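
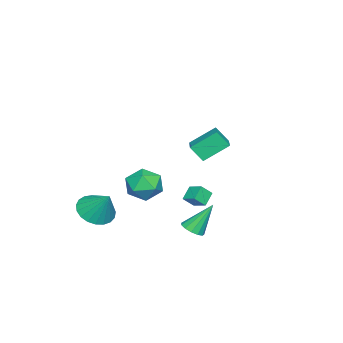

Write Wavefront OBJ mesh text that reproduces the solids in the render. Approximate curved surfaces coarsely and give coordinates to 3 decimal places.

v -3.339 -1.285 -4.25
v -4.072 -1.203 -3.651
v -2.978 -0.471 -3.92
v -3.711 -0.388 -3.321
v -2.889 -1.732 -3.639
v -3.622 -1.649 -3.04
v -2.528 -0.917 -3.309
v -3.261 -0.835 -2.71
v 2.604 -4.143 -2.423
v 3.444 -4.797 -2.241
v 3.076 -3.157 -1.057
v 3.621 -4.494 -2.521
v 3.621 -4.13 -2.785
v 3.446 -3.768 -2.985
v 3.125 -3.471 -3.089
v 2.714 -3.291 -3.077
v 2.284 -3.258 -2.952
v 1.909 -3.378 -2.736
v 1.655 -3.63 -2.465
v 1.564 -3.971 -2.188
v 1.653 -4.342 -1.951
v 1.907 -4.679 -1.795
v 2.281 -4.923 -1.748
v 2.711 -5.032 -1.818
v 3.122 -4.987 -1.993
v 1.312 2.449 3.046
v 1.389 1.796 3.866
v 2.74 3.072 3.408
v 2.818 2.419 4.227
v 2.022 1.361 2.113
v 2.1 0.708 2.932
v 3.451 1.984 2.474
v 3.528 1.331 3.294
v 1.64 0.7 -3.278
v 2.28 0.887 -3.148
v 1.06 1.56 -1.662
v 2.125 1.17 -3.354
v 1.815 1.304 -3.537
v 1.45 1.245 -3.637
v 1.145 1.014 -3.623
v 0.997 0.683 -3.499
v 1.053 0.357 -3.305
v 1.296 0.14 -3.103
v 1.647 0.101 -2.956
v 1.997 0.252 -2.911
v 2.233 0.545 -2.983
v -1.108 -2.095 -2.339
v -0.13 -2.098 -1.782
v -1.33 -3.862 -1.958
v -0.352 -3.865 -1.401
v -1.235 -3.305 -0.985
v -1.098 -2.214 -1.22
v -0.362 -3.746 -2.52
v -0.225 -2.655 -2.755
v 0.331 -3.119 -1.894
v -0.209 -2.846 -0.945
v -1.251 -3.114 -2.795
v -1.791 -2.841 -1.846
f 2 4 1
f 5 2 1
f 1 4 3
f 3 5 1
f 2 8 4
f 6 2 5
f 6 8 2
f 4 8 3
f 7 5 3
f 3 8 7
f 7 6 5
f 8 6 7
f 10 9 12
f 10 12 11
f 12 9 13
f 12 13 11
f 13 9 14
f 13 14 11
f 14 9 15
f 14 15 11
f 15 9 16
f 15 16 11
f 16 9 17
f 16 17 11
f 17 9 18
f 17 18 11
f 18 9 19
f 18 19 11
f 19 9 20
f 19 20 11
f 20 9 21
f 20 21 11
f 21 9 22
f 21 22 11
f 22 9 23
f 22 23 11
f 23 9 24
f 23 24 11
f 24 9 25
f 24 25 11
f 25 9 10
f 25 10 11
f 27 29 26
f 30 27 26
f 26 29 28
f 28 30 26
f 27 33 29
f 31 27 30
f 31 33 27
f 29 33 28
f 32 30 28
f 28 33 32
f 32 31 30
f 33 31 32
f 35 34 37
f 35 37 36
f 37 34 38
f 37 38 36
f 38 34 39
f 38 39 36
f 39 34 40
f 39 40 36
f 40 34 41
f 40 41 36
f 41 34 42
f 41 42 36
f 42 34 43
f 42 43 36
f 43 34 44
f 43 44 36
f 44 34 45
f 44 45 36
f 45 34 46
f 45 46 36
f 46 34 35
f 46 35 36
f 47 58 52
f 47 52 48
f 47 48 54
f 47 54 57
f 47 57 58
f 48 52 56
f 52 58 51
f 58 57 49
f 57 54 53
f 54 48 55
f 50 56 51
f 50 51 49
f 50 49 53
f 50 53 55
f 50 55 56
f 51 56 52
f 49 51 58
f 53 49 57
f 55 53 54
f 56 55 48



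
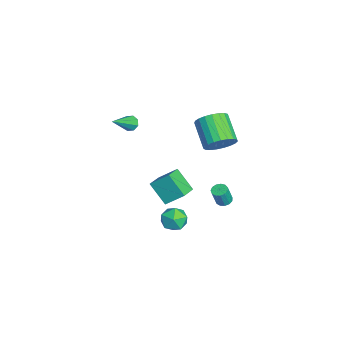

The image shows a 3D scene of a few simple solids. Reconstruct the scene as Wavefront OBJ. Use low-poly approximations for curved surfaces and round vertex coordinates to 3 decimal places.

v -0.701 2.022 3.28
v -0.232 2.388 4.083
v -1.749 1.964 5.163
v -2.219 1.598 4.36
v -0.429 2.724 3.938
v -1.946 2.3 5.018
v -0.673 2.938 3.679
v -2.191 2.515 4.759
v -0.922 2.994 3.351
v -2.44 2.571 4.431
v -1.133 2.882 3.01
v -2.651 2.459 4.09
v -1.269 2.621 2.717
v -2.787 2.198 3.797
v -1.307 2.257 2.52
v -2.825 1.834 3.6
v -1.241 1.852 2.455
v -2.758 1.428 3.535
v -1.081 1.476 2.533
v -2.598 1.052 3.613
v -0.855 1.194 2.74
v -2.372 0.771 3.82
v -0.603 1.056 3.04
v -2.12 0.633 4.12
v -0.367 1.084 3.382
v -1.885 0.661 4.462
v -0.19 1.275 3.706
v -1.708 0.852 4.786
v -0.101 1.595 3.956
v -1.618 1.172 5.036
v -0.116 1.988 4.09
v -1.633 1.565 5.17
v -4.415 -2.924 2.489
v -4.15 -3.103 2.03
v -3.125 -3.996 3.651
v -3.984 -2.738 2.183
v -4.071 -2.482 2.516
v -4.359 -2.485 2.833
v -4.68 -2.745 2.949
v -4.845 -3.109 2.796
v -4.758 -3.365 2.463
v -4.47 -3.362 2.146
v 1.917 -0.723 0.897
v 1.14 -1.532 2.038
v 2.155 0.304 1.787
v 1.378 -0.504 2.928
v 2.962 -1.256 1.232
v 2.185 -2.064 2.373
v 3.2 -0.228 2.122
v 2.423 -1.037 3.263
v 3.234 -0.281 0.916
v 3.752 -0.126 0.23
v 3.888 -1.514 1.13
v 4.406 -1.359 0.444
v 4.487 -0.881 1.17
v 4.083 -0.119 1.038
v 3.557 -1.521 0.322
v 3.153 -0.759 0.19
v 3.951 -0.892 -0.136
v 4.526 -0.496 0.388
v 3.114 -1.144 0.972
v 3.689 -0.748 1.496
v -0.299 2.231 -1.266
v 0.189 2.245 -1.374
v 0.447 1.942 -0.242
v -0.041 1.929 -0.134
v 0.12 2.504 -1.289
v 0.378 2.201 -0.156
v -0.083 2.677 -1.196
v 0.175 2.374 -0.064
v -0.354 2.708 -1.126
v -0.096 2.405 0.006
v -0.607 2.588 -1.1
v -0.35 2.285 0.032
v -0.763 2.355 -1.127
v -0.505 2.052 0.005
v -0.771 2.082 -1.198
v -0.514 1.78 -0.066
v -0.63 1.857 -1.291
v -0.372 1.554 -0.159
v -0.383 1.751 -1.375
v -0.125 1.448 -0.243
v -0.11 1.797 -1.425
v 0.148 1.494 -0.293
v 0.104 1.981 -1.425
v 0.362 1.678 -0.293
f 2 1 5
f 2 5 3
f 3 5 6
f 3 6 4
f 5 1 7
f 5 7 6
f 6 7 8
f 6 8 4
f 7 1 9
f 7 9 8
f 8 9 10
f 8 10 4
f 9 1 11
f 9 11 10
f 10 11 12
f 10 12 4
f 11 1 13
f 11 13 12
f 12 13 14
f 12 14 4
f 13 1 15
f 13 15 14
f 14 15 16
f 14 16 4
f 15 1 17
f 15 17 16
f 16 17 18
f 16 18 4
f 17 1 19
f 17 19 18
f 18 19 20
f 18 20 4
f 19 1 21
f 19 21 20
f 20 21 22
f 20 22 4
f 21 1 23
f 21 23 22
f 22 23 24
f 22 24 4
f 23 1 25
f 23 25 24
f 24 25 26
f 24 26 4
f 25 1 27
f 25 27 26
f 26 27 28
f 26 28 4
f 27 1 29
f 27 29 28
f 28 29 30
f 28 30 4
f 29 1 31
f 29 31 30
f 30 31 32
f 30 32 4
f 31 1 2
f 31 2 32
f 32 2 3
f 32 3 4
f 34 33 36
f 34 36 35
f 36 33 37
f 36 37 35
f 37 33 38
f 37 38 35
f 38 33 39
f 38 39 35
f 39 33 40
f 39 40 35
f 40 33 41
f 40 41 35
f 41 33 42
f 41 42 35
f 42 33 34
f 42 34 35
f 44 46 43
f 47 44 43
f 43 46 45
f 45 47 43
f 44 50 46
f 48 44 47
f 48 50 44
f 46 50 45
f 49 47 45
f 45 50 49
f 49 48 47
f 50 48 49
f 51 62 56
f 51 56 52
f 51 52 58
f 51 58 61
f 51 61 62
f 52 56 60
f 56 62 55
f 62 61 53
f 61 58 57
f 58 52 59
f 54 60 55
f 54 55 53
f 54 53 57
f 54 57 59
f 54 59 60
f 55 60 56
f 53 55 62
f 57 53 61
f 59 57 58
f 60 59 52
f 64 63 67
f 64 67 65
f 65 67 68
f 65 68 66
f 67 63 69
f 67 69 68
f 68 69 70
f 68 70 66
f 69 63 71
f 69 71 70
f 70 71 72
f 70 72 66
f 71 63 73
f 71 73 72
f 72 73 74
f 72 74 66
f 73 63 75
f 73 75 74
f 74 75 76
f 74 76 66
f 75 63 77
f 75 77 76
f 76 77 78
f 76 78 66
f 77 63 79
f 77 79 78
f 78 79 80
f 78 80 66
f 79 63 81
f 79 81 80
f 80 81 82
f 80 82 66
f 81 63 83
f 81 83 82
f 82 83 84
f 82 84 66
f 83 63 85
f 83 85 84
f 84 85 86
f 84 86 66
f 85 63 64
f 85 64 86
f 86 64 65
f 86 65 66



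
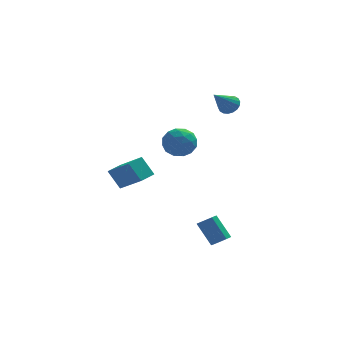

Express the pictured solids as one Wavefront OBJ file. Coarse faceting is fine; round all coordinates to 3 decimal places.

v 0.221 1.374 1.776
v 1.172 1.79 1.864
v 0.908 -0.13 1.456
v 1.859 0.286 1.544
v 1.252 0.19 2.385
v 0.828 1.119 2.583
v 1.252 0.541 0.737
v 0.828 1.47 0.935
v 1.809 1.274 1.222
v 1.809 1.058 2.241
v 0.271 0.602 1.079
v 0.271 0.386 2.098
v 0.636 1.714 1.848
v 1.444 -0.054 1.472
v 1.087 -0.11 1.966
v 1.646 0.134 2.018
v 0.434 1.32 2.27
v 0.993 1.564 2.322
v 1.04 0.624 2.628
v 1.087 0.096 0.998
v 1.646 0.34 1.05
v 0.434 1.526 1.302
v 0.993 1.77 1.354
v 1.04 1.036 0.692
v 1.569 1.655 1.523
v 1.973 0.771 1.335
v 1.617 0.921 0.86
v 1.367 1.467 0.977
v 1.569 1.528 2.121
v 1.973 0.644 1.933
v 1.617 0.588 2.427
v 1.367 1.134 2.544
v 1.944 1.225 1.744
v 0.107 1.016 1.387
v 0.511 0.132 1.199
v 0.713 0.526 0.776
v 0.463 1.072 0.893
v 0.107 0.889 1.985
v 0.511 0.005 1.797
v 0.713 0.193 2.343
v 0.463 0.739 2.46
v 0.136 0.435 1.576
v 3.109 -2.214 -4.477
v 3.359 -2.639 -4.102
v 2.621 -1.932 -2.807
v 2.371 -1.506 -3.183
v 3.636 -2.257 -4.153
v 2.898 -1.549 -2.859
v 3.604 -1.85 -4.394
v 2.866 -1.142 -3.1
v 3.282 -1.655 -4.684
v 2.544 -0.948 -3.389
v 2.859 -1.788 -4.853
v 2.121 -1.081 -3.558
v 2.582 -2.171 -4.801
v 1.844 -1.463 -3.507
v 2.614 -2.578 -4.56
v 1.876 -1.87 -3.266
v 2.936 -2.772 -4.271
v 2.198 -2.065 -2.976
v -2.224 0.345 -1.566
v -1.099 -0.875 -0.432
v -2.879 0.784 -0.445
v -1.754 -0.436 0.689
v -1.506 1.116 -1.449
v -0.381 -0.104 -0.315
v -2.161 1.555 -0.328
v -1.036 0.335 0.806
v 3.994 4.066 3.122
v 4.396 3.511 2.981
v 3.046 3.074 4.318
v 4.548 3.649 3.215
v 4.59 3.869 3.431
v 4.514 4.129 3.586
v 4.335 4.376 3.649
v 4.088 4.561 3.607
v 3.822 4.649 3.469
v 3.591 4.621 3.263
v 3.439 4.483 3.028
v 3.397 4.262 2.812
v 3.473 4.003 2.658
v 3.653 3.756 2.595
v 3.899 3.57 2.636
v 4.165 3.483 2.774
f 1 38 17
f 38 12 41
f 17 41 6
f 38 41 17
f 1 17 13
f 17 6 18
f 13 18 2
f 17 18 13
f 1 13 22
f 13 2 23
f 22 23 8
f 13 23 22
f 1 22 34
f 22 8 37
f 34 37 11
f 22 37 34
f 1 34 38
f 34 11 42
f 38 42 12
f 34 42 38
f 2 18 29
f 18 6 32
f 29 32 10
f 18 32 29
f 6 41 19
f 41 12 40
f 19 40 5
f 41 40 19
f 12 42 39
f 42 11 35
f 39 35 3
f 42 35 39
f 11 37 36
f 37 8 24
f 36 24 7
f 37 24 36
f 8 23 28
f 23 2 25
f 28 25 9
f 23 25 28
f 4 30 16
f 30 10 31
f 16 31 5
f 30 31 16
f 4 16 14
f 16 5 15
f 14 15 3
f 16 15 14
f 4 14 21
f 14 3 20
f 21 20 7
f 14 20 21
f 4 21 26
f 21 7 27
f 26 27 9
f 21 27 26
f 4 26 30
f 26 9 33
f 30 33 10
f 26 33 30
f 5 31 19
f 31 10 32
f 19 32 6
f 31 32 19
f 3 15 39
f 15 5 40
f 39 40 12
f 15 40 39
f 7 20 36
f 20 3 35
f 36 35 11
f 20 35 36
f 9 27 28
f 27 7 24
f 28 24 8
f 27 24 28
f 10 33 29
f 33 9 25
f 29 25 2
f 33 25 29
f 44 43 47
f 44 47 45
f 45 47 48
f 45 48 46
f 47 43 49
f 47 49 48
f 48 49 50
f 48 50 46
f 49 43 51
f 49 51 50
f 50 51 52
f 50 52 46
f 51 43 53
f 51 53 52
f 52 53 54
f 52 54 46
f 53 43 55
f 53 55 54
f 54 55 56
f 54 56 46
f 55 43 57
f 55 57 56
f 56 57 58
f 56 58 46
f 57 43 59
f 57 59 58
f 58 59 60
f 58 60 46
f 59 43 44
f 59 44 60
f 60 44 45
f 60 45 46
f 62 64 61
f 65 62 61
f 61 64 63
f 63 65 61
f 62 68 64
f 66 62 65
f 66 68 62
f 64 68 63
f 67 65 63
f 63 68 67
f 67 66 65
f 68 66 67
f 70 69 72
f 70 72 71
f 72 69 73
f 72 73 71
f 73 69 74
f 73 74 71
f 74 69 75
f 74 75 71
f 75 69 76
f 75 76 71
f 76 69 77
f 76 77 71
f 77 69 78
f 77 78 71
f 78 69 79
f 78 79 71
f 79 69 80
f 79 80 71
f 80 69 81
f 80 81 71
f 81 69 82
f 81 82 71
f 82 69 83
f 82 83 71
f 83 69 84
f 83 84 71
f 84 69 70
f 84 70 71



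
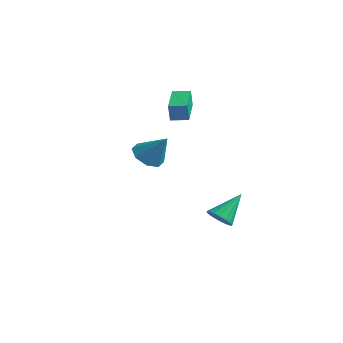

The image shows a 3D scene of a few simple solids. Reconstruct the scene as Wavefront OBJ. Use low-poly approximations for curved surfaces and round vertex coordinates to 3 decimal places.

v -4.234 1.179 2.644
v -4.191 1.011 3.618
v -3.526 1.748 2.711
v -3.484 1.579 3.685
v -3.016 -0.299 2.335
v -2.974 -0.468 3.309
v -2.309 0.269 2.402
v -2.266 0.101 3.376
v -0.505 0.516 -3.703
v 0.161 0.707 -3.989
v -0.355 1.884 -2.437
v -0.073 0.906 -4.176
v -0.406 1.015 -4.254
v -0.762 1.009 -4.206
v -1.059 0.891 -4.042
v -1.229 0.687 -3.801
v -1.233 0.443 -3.538
v -1.071 0.216 -3.312
v -0.779 0.058 -3.175
v -0.424 0.005 -3.16
v -0.088 0.068 -3.269
v 0.152 0.235 -3.477
v 0.242 0.465 -3.737
v -1.925 -2.837 1.042
v -1.495 -2.217 0.569
v -0.915 -2.563 2.318
v -2.015 -1.959 0.925
v -2.482 -2.215 1.349
v -2.623 -2.835 1.593
v -2.355 -3.456 1.515
v -1.834 -3.715 1.159
v -1.367 -3.459 0.734
v -1.226 -2.839 0.49
f 2 4 1
f 5 2 1
f 1 4 3
f 3 5 1
f 2 8 4
f 6 2 5
f 6 8 2
f 4 8 3
f 7 5 3
f 3 8 7
f 7 6 5
f 8 6 7
f 10 9 12
f 10 12 11
f 12 9 13
f 12 13 11
f 13 9 14
f 13 14 11
f 14 9 15
f 14 15 11
f 15 9 16
f 15 16 11
f 16 9 17
f 16 17 11
f 17 9 18
f 17 18 11
f 18 9 19
f 18 19 11
f 19 9 20
f 19 20 11
f 20 9 21
f 20 21 11
f 21 9 22
f 21 22 11
f 22 9 23
f 22 23 11
f 23 9 10
f 23 10 11
f 25 24 27
f 25 27 26
f 27 24 28
f 27 28 26
f 28 24 29
f 28 29 26
f 29 24 30
f 29 30 26
f 30 24 31
f 30 31 26
f 31 24 32
f 31 32 26
f 32 24 33
f 32 33 26
f 33 24 25
f 33 25 26



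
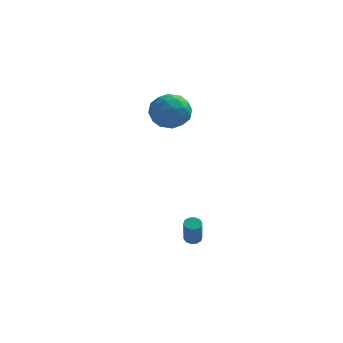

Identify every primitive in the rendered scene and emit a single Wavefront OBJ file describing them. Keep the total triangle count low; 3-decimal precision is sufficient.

v 2.369 3.6 2.983
v 2.902 3.258 4.074
v 1.178 1.942 3.046
v 1.711 1.6 4.137
v 0.964 2.616 4.091
v 1.699 3.64 4.052
v 2.381 1.56 3.068
v 3.116 2.584 3.029
v 2.909 1.997 4.127
v 2.034 2.65 4.759
v 2.046 2.55 2.361
v 1.171 3.203 2.993
v 2.74 3.574 3.523
v 1.34 1.626 3.597
v 0.901 2.223 3.57
v 1.214 2.022 4.211
v 2.033 3.799 3.51
v 2.346 3.598 4.152
v 1.207 3.221 4.161
v 1.734 1.602 2.968
v 2.047 1.401 3.61
v 2.866 3.178 2.909
v 3.179 2.977 3.55
v 2.873 1.979 2.959
v 3.057 2.632 4.196
v 2.358 1.658 4.232
v 2.751 1.634 3.604
v 3.183 2.236 3.581
v 2.543 3.016 4.567
v 1.843 2.042 4.604
v 1.404 2.639 4.577
v 1.836 3.241 4.554
v 2.547 2.275 4.598
v 2.237 3.158 2.516
v 1.537 2.184 2.553
v 2.244 1.959 2.566
v 2.676 2.561 2.543
v 1.722 3.542 2.888
v 1.023 2.568 2.924
v 0.897 2.964 3.539
v 1.329 3.566 3.516
v 1.533 2.925 2.522
v 3.73 -1.239 -4.015
v 4.216 -1.126 -3.985
v 4.276 -1.789 -2.475
v 3.79 -1.901 -2.505
v 4.056 -0.887 -3.873
v 4.116 -1.55 -2.364
v 3.771 -0.782 -3.816
v 3.831 -1.444 -2.306
v 3.471 -0.851 -3.835
v 3.531 -1.514 -2.325
v 3.269 -1.069 -3.922
v 3.329 -1.731 -2.412
v 3.244 -1.351 -4.045
v 3.304 -2.014 -2.535
v 3.404 -1.59 -4.156
v 3.464 -2.253 -2.647
v 3.689 -1.696 -4.214
v 3.749 -2.358 -2.704
v 3.989 -1.626 -4.195
v 4.049 -2.289 -2.685
v 4.191 -1.409 -4.108
v 4.251 -2.071 -2.598
f 1 38 17
f 38 12 41
f 17 41 6
f 38 41 17
f 1 17 13
f 17 6 18
f 13 18 2
f 17 18 13
f 1 13 22
f 13 2 23
f 22 23 8
f 13 23 22
f 1 22 34
f 22 8 37
f 34 37 11
f 22 37 34
f 1 34 38
f 34 11 42
f 38 42 12
f 34 42 38
f 2 18 29
f 18 6 32
f 29 32 10
f 18 32 29
f 6 41 19
f 41 12 40
f 19 40 5
f 41 40 19
f 12 42 39
f 42 11 35
f 39 35 3
f 42 35 39
f 11 37 36
f 37 8 24
f 36 24 7
f 37 24 36
f 8 23 28
f 23 2 25
f 28 25 9
f 23 25 28
f 4 30 16
f 30 10 31
f 16 31 5
f 30 31 16
f 4 16 14
f 16 5 15
f 14 15 3
f 16 15 14
f 4 14 21
f 14 3 20
f 21 20 7
f 14 20 21
f 4 21 26
f 21 7 27
f 26 27 9
f 21 27 26
f 4 26 30
f 26 9 33
f 30 33 10
f 26 33 30
f 5 31 19
f 31 10 32
f 19 32 6
f 31 32 19
f 3 15 39
f 15 5 40
f 39 40 12
f 15 40 39
f 7 20 36
f 20 3 35
f 36 35 11
f 20 35 36
f 9 27 28
f 27 7 24
f 28 24 8
f 27 24 28
f 10 33 29
f 33 9 25
f 29 25 2
f 33 25 29
f 44 43 47
f 44 47 45
f 45 47 48
f 45 48 46
f 47 43 49
f 47 49 48
f 48 49 50
f 48 50 46
f 49 43 51
f 49 51 50
f 50 51 52
f 50 52 46
f 51 43 53
f 51 53 52
f 52 53 54
f 52 54 46
f 53 43 55
f 53 55 54
f 54 55 56
f 54 56 46
f 55 43 57
f 55 57 56
f 56 57 58
f 56 58 46
f 57 43 59
f 57 59 58
f 58 59 60
f 58 60 46
f 59 43 61
f 59 61 60
f 60 61 62
f 60 62 46
f 61 43 63
f 61 63 62
f 62 63 64
f 62 64 46
f 63 43 44
f 63 44 64
f 64 44 45
f 64 45 46



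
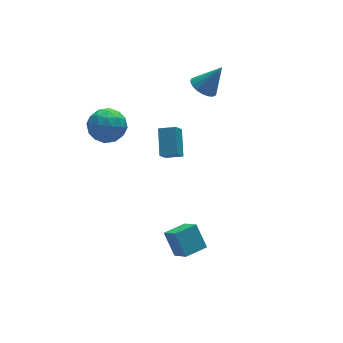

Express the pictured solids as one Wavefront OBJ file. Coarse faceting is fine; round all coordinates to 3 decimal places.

v 0.268 -2.269 1.277
v 0.695 -1.139 2.115
v -0.42 -1.83 1.036
v 0.008 -0.701 1.875
v 0.712 -1.939 0.605
v 1.14 -0.81 1.444
v 0.025 -1.501 0.365
v 0.452 -0.371 1.203
v 3.274 1.45 1.78
v 3.647 2.066 1.608
v 4.146 1.29 3.1
v 3.395 2.18 1.788
v 3.12 2.149 1.966
v 2.875 1.98 2.107
v 2.709 1.706 2.184
v 2.656 1.381 2.18
v 2.724 1.07 2.097
v 2.902 0.834 1.951
v 3.153 0.72 1.772
v 3.428 0.75 1.594
v 3.673 0.919 1.452
v 3.839 1.194 1.376
v 3.893 1.518 1.38
v 3.824 1.83 1.463
v -2.59 1.122 2.205
v -2.024 1.576 1.518
v -1.916 -0.296 1.822
v -1.35 0.158 1.135
v -1.187 0.325 2.106
v -1.603 1.201 2.343
v -2.337 0.079 0.997
v -2.753 0.955 1.234
v -1.868 0.932 0.772
v -1.157 1.084 1.457
v -2.783 0.196 1.883
v -2.072 0.348 2.568
v -2.366 1.474 1.896
v -1.574 -0.194 1.444
v -1.478 -0.096 2.015
v -1.146 0.172 1.612
v -2.119 1.253 2.38
v -1.786 1.52 1.977
v -1.294 0.785 2.322
v -2.154 -0.24 1.363
v -1.821 0.027 0.96
v -2.794 1.108 1.728
v -2.462 1.376 1.325
v -2.646 0.495 1.018
v -1.942 1.362 1.053
v -1.546 0.528 0.827
v -2.125 0.482 0.746
v -2.37 0.997 0.886
v -1.524 1.451 1.456
v -1.128 0.618 1.23
v -1.032 0.716 1.801
v -1.277 1.231 1.941
v -1.432 1.072 1.017
v -2.812 0.662 2.11
v -2.416 -0.171 1.884
v -2.663 0.049 1.399
v -2.908 0.564 1.539
v -2.394 0.752 2.513
v -1.998 -0.082 2.287
v -1.57 0.283 2.454
v -1.815 0.798 2.594
v -2.508 0.208 2.323
v -0.454 -4.849 -3.833
v -0.605 -3.988 -2.844
v -0.617 -3.934 -4.655
v -0.768 -3.073 -3.666
v 0.688 -4.647 -3.834
v 0.537 -3.786 -2.845
v 0.525 -3.732 -4.656
v 0.374 -2.871 -3.667
f 2 4 1
f 5 2 1
f 1 4 3
f 3 5 1
f 2 8 4
f 6 2 5
f 6 8 2
f 4 8 3
f 7 5 3
f 3 8 7
f 7 6 5
f 8 6 7
f 10 9 12
f 10 12 11
f 12 9 13
f 12 13 11
f 13 9 14
f 13 14 11
f 14 9 15
f 14 15 11
f 15 9 16
f 15 16 11
f 16 9 17
f 16 17 11
f 17 9 18
f 17 18 11
f 18 9 19
f 18 19 11
f 19 9 20
f 19 20 11
f 20 9 21
f 20 21 11
f 21 9 22
f 21 22 11
f 22 9 23
f 22 23 11
f 23 9 24
f 23 24 11
f 24 9 10
f 24 10 11
f 25 62 41
f 62 36 65
f 41 65 30
f 62 65 41
f 25 41 37
f 41 30 42
f 37 42 26
f 41 42 37
f 25 37 46
f 37 26 47
f 46 47 32
f 37 47 46
f 25 46 58
f 46 32 61
f 58 61 35
f 46 61 58
f 25 58 62
f 58 35 66
f 62 66 36
f 58 66 62
f 26 42 53
f 42 30 56
f 53 56 34
f 42 56 53
f 30 65 43
f 65 36 64
f 43 64 29
f 65 64 43
f 36 66 63
f 66 35 59
f 63 59 27
f 66 59 63
f 35 61 60
f 61 32 48
f 60 48 31
f 61 48 60
f 32 47 52
f 47 26 49
f 52 49 33
f 47 49 52
f 28 54 40
f 54 34 55
f 40 55 29
f 54 55 40
f 28 40 38
f 40 29 39
f 38 39 27
f 40 39 38
f 28 38 45
f 38 27 44
f 45 44 31
f 38 44 45
f 28 45 50
f 45 31 51
f 50 51 33
f 45 51 50
f 28 50 54
f 50 33 57
f 54 57 34
f 50 57 54
f 29 55 43
f 55 34 56
f 43 56 30
f 55 56 43
f 27 39 63
f 39 29 64
f 63 64 36
f 39 64 63
f 31 44 60
f 44 27 59
f 60 59 35
f 44 59 60
f 33 51 52
f 51 31 48
f 52 48 32
f 51 48 52
f 34 57 53
f 57 33 49
f 53 49 26
f 57 49 53
f 68 70 67
f 71 68 67
f 67 70 69
f 69 71 67
f 68 74 70
f 72 68 71
f 72 74 68
f 70 74 69
f 73 71 69
f 69 74 73
f 73 72 71
f 74 72 73



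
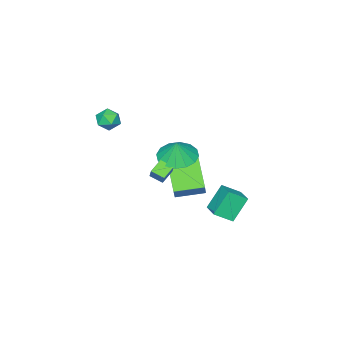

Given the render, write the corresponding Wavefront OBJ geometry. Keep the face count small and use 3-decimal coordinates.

v 2.846 2.399 0.696
v 3.083 1.701 1.008
v 2.052 2.325 1.134
v 2.289 1.627 1.446
v 3.211 2.853 1.434
v 3.448 2.155 1.746
v 2.417 2.779 1.872
v 2.654 2.081 2.184
v 2.302 -1.364 4.042
v 2.882 -1.221 3.576
v 2.118 -2.439 3.484
v 2.698 -2.296 3.018
v 2.826 -2.432 3.752
v 2.94 -1.768 4.097
v 2.06 -1.892 2.963
v 2.174 -1.228 3.308
v 2.733 -1.548 2.91
v 3.206 -1.882 3.397
v 1.794 -1.778 3.663
v 2.267 -2.112 4.15
v 1.734 2.408 2.259
v 2.788 2.506 1.959
v 2.046 2.612 3.421
v 2.576 3.033 1.924
v 2.138 3.392 1.979
v 1.592 3.489 2.108
v 1.084 3.295 2.278
v 0.75 2.864 2.443
v 0.68 2.311 2.559
v 0.893 1.784 2.594
v 1.331 1.424 2.54
v 1.877 1.328 2.41
v 2.385 1.521 2.24
v 2.718 1.952 2.075
v 1.463 1.963 -1.307
v 0.539 0.627 0.071
v 0.25 3.041 -1.075
v -0.674 1.705 0.303
v 2.194 2.555 -0.243
v 1.27 1.219 1.135
v 0.981 3.633 -0.011
v 0.057 2.297 1.367
v -2.663 1.927 -4.762
v -3.632 2.119 -3.353
v -1.921 3.085 -4.408
v -2.89 3.277 -3
v -1.87 1.223 -4.12
v -2.839 1.415 -2.712
v -1.128 2.381 -3.767
v -2.097 2.573 -2.358
f 2 4 1
f 5 2 1
f 1 4 3
f 3 5 1
f 2 8 4
f 6 2 5
f 6 8 2
f 4 8 3
f 7 5 3
f 3 8 7
f 7 6 5
f 8 6 7
f 9 20 14
f 9 14 10
f 9 10 16
f 9 16 19
f 9 19 20
f 10 14 18
f 14 20 13
f 20 19 11
f 19 16 15
f 16 10 17
f 12 18 13
f 12 13 11
f 12 11 15
f 12 15 17
f 12 17 18
f 13 18 14
f 11 13 20
f 15 11 19
f 17 15 16
f 18 17 10
f 22 21 24
f 22 24 23
f 24 21 25
f 24 25 23
f 25 21 26
f 25 26 23
f 26 21 27
f 26 27 23
f 27 21 28
f 27 28 23
f 28 21 29
f 28 29 23
f 29 21 30
f 29 30 23
f 30 21 31
f 30 31 23
f 31 21 32
f 31 32 23
f 32 21 33
f 32 33 23
f 33 21 34
f 33 34 23
f 34 21 22
f 34 22 23
f 36 38 35
f 39 36 35
f 35 38 37
f 37 39 35
f 36 42 38
f 40 36 39
f 40 42 36
f 38 42 37
f 41 39 37
f 37 42 41
f 41 40 39
f 42 40 41
f 44 46 43
f 47 44 43
f 43 46 45
f 45 47 43
f 44 50 46
f 48 44 47
f 48 50 44
f 46 50 45
f 49 47 45
f 45 50 49
f 49 48 47
f 50 48 49



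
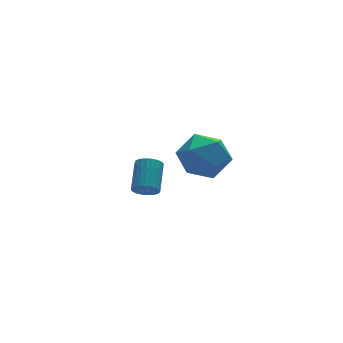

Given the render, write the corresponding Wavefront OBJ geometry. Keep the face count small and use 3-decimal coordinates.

v 1.747 0.101 3.44
v 2.428 -0.734 2.803
v 0.812 -1.406 4.417
v 1.493 -2.241 3.78
v 2.041 -1.508 4.633
v 2.618 -0.577 4.03
v 0.622 -1.563 3.19
v 1.199 -0.632 2.587
v 1.732 -1.763 2.649
v 2.609 -1.728 3.541
v 0.631 -0.412 3.679
v 1.508 -0.377 4.571
v 0.836 3.294 -1.228
v 1.014 3.581 -1.783
v 1.701 4.773 -0.948
v 1.524 4.486 -0.392
v 0.786 3.685 -1.744
v 1.473 4.877 -0.909
v 0.565 3.73 -1.627
v 1.253 4.922 -0.791
v 0.386 3.708 -1.448
v 1.074 4.9 -0.613
v 0.276 3.623 -1.237
v 0.964 4.815 -0.401
v 0.251 3.489 -1.023
v 0.938 4.681 -0.188
v 0.314 3.324 -0.841
v 1.002 4.516 -0.006
v 0.458 3.155 -0.718
v 1.146 4.347 0.118
v 0.659 3.007 -0.672
v 1.346 4.199 0.163
v 0.887 2.903 -0.711
v 1.574 4.095 0.124
v 1.107 2.858 -0.829
v 1.795 4.05 0.007
v 1.286 2.88 -1.007
v 1.974 4.072 -0.172
v 1.396 2.965 -1.219
v 2.084 4.157 -0.383
v 1.422 3.099 -1.432
v 2.109 4.291 -0.597
v 1.358 3.264 -1.614
v 2.046 4.456 -0.779
v 1.214 3.433 -1.738
v 1.902 4.625 -0.902
f 1 12 6
f 1 6 2
f 1 2 8
f 1 8 11
f 1 11 12
f 2 6 10
f 6 12 5
f 12 11 3
f 11 8 7
f 8 2 9
f 4 10 5
f 4 5 3
f 4 3 7
f 4 7 9
f 4 9 10
f 5 10 6
f 3 5 12
f 7 3 11
f 9 7 8
f 10 9 2
f 14 13 17
f 14 17 15
f 15 17 18
f 15 18 16
f 17 13 19
f 17 19 18
f 18 19 20
f 18 20 16
f 19 13 21
f 19 21 20
f 20 21 22
f 20 22 16
f 21 13 23
f 21 23 22
f 22 23 24
f 22 24 16
f 23 13 25
f 23 25 24
f 24 25 26
f 24 26 16
f 25 13 27
f 25 27 26
f 26 27 28
f 26 28 16
f 27 13 29
f 27 29 28
f 28 29 30
f 28 30 16
f 29 13 31
f 29 31 30
f 30 31 32
f 30 32 16
f 31 13 33
f 31 33 32
f 32 33 34
f 32 34 16
f 33 13 35
f 33 35 34
f 34 35 36
f 34 36 16
f 35 13 37
f 35 37 36
f 36 37 38
f 36 38 16
f 37 13 39
f 37 39 38
f 38 39 40
f 38 40 16
f 39 13 41
f 39 41 40
f 40 41 42
f 40 42 16
f 41 13 43
f 41 43 42
f 42 43 44
f 42 44 16
f 43 13 45
f 43 45 44
f 44 45 46
f 44 46 16
f 45 13 14
f 45 14 46
f 46 14 15
f 46 15 16



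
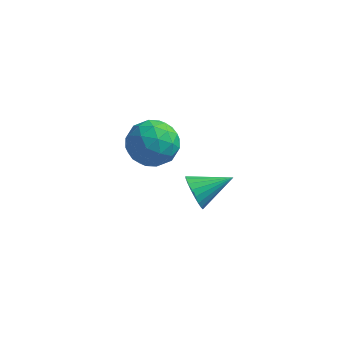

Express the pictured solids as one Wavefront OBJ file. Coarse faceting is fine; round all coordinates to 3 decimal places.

v -1.646 3.821 -1.388
v -0.708 3.487 -1.998
v -2.552 2.253 -1.922
v -1.614 1.919 -2.532
v -1.576 1.934 -1.366
v -1.016 2.904 -1.036
v -2.244 2.836 -2.884
v -1.684 3.806 -2.554
v -1.078 2.879 -2.923
v -0.665 2.321 -1.984
v -2.595 3.419 -1.936
v -2.182 2.861 -0.997
v -1.098 3.792 -1.646
v -2.162 1.948 -2.274
v -2.14 1.957 -1.588
v -1.589 1.761 -1.947
v -1.279 3.449 -1.08
v -0.728 3.253 -1.439
v -1.238 2.34 -1.067
v -2.532 2.487 -2.481
v -1.981 2.291 -2.84
v -1.671 3.979 -1.973
v -1.12 3.783 -2.332
v -2.022 3.4 -2.853
v -0.764 3.238 -2.548
v -1.296 2.316 -2.862
v -1.666 2.855 -3.069
v -1.337 3.425 -2.875
v -0.521 2.91 -1.997
v -1.054 1.988 -2.31
v -1.031 1.997 -1.625
v -0.702 2.567 -1.431
v -0.739 2.553 -2.54
v -2.206 3.752 -1.61
v -2.739 2.83 -1.923
v -2.558 3.173 -2.489
v -2.229 3.743 -2.295
v -1.964 3.424 -1.058
v -2.496 2.502 -1.372
v -1.923 2.315 -1.045
v -1.594 2.885 -0.851
v -2.521 3.187 -1.38
v 1.444 -1.745 0.395
v 1.845 -1.953 -0.228
v 2.696 -0.975 0.945
v 1.716 -1.675 -0.322
v 1.54 -1.41 -0.292
v 1.347 -1.202 -0.143
v 1.17 -1.088 0.099
v 1.041 -1.088 0.392
v 0.982 -1.201 0.686
v 1.002 -1.408 0.929
v 1.099 -1.674 1.08
v 1.255 -1.951 1.112
v 1.444 -2.193 1.021
v 1.633 -2.358 0.821
v 1.789 -2.416 0.547
v 1.885 -2.358 0.247
v 1.905 -2.194 -0.027
f 1 38 17
f 38 12 41
f 17 41 6
f 38 41 17
f 1 17 13
f 17 6 18
f 13 18 2
f 17 18 13
f 1 13 22
f 13 2 23
f 22 23 8
f 13 23 22
f 1 22 34
f 22 8 37
f 34 37 11
f 22 37 34
f 1 34 38
f 34 11 42
f 38 42 12
f 34 42 38
f 2 18 29
f 18 6 32
f 29 32 10
f 18 32 29
f 6 41 19
f 41 12 40
f 19 40 5
f 41 40 19
f 12 42 39
f 42 11 35
f 39 35 3
f 42 35 39
f 11 37 36
f 37 8 24
f 36 24 7
f 37 24 36
f 8 23 28
f 23 2 25
f 28 25 9
f 23 25 28
f 4 30 16
f 30 10 31
f 16 31 5
f 30 31 16
f 4 16 14
f 16 5 15
f 14 15 3
f 16 15 14
f 4 14 21
f 14 3 20
f 21 20 7
f 14 20 21
f 4 21 26
f 21 7 27
f 26 27 9
f 21 27 26
f 4 26 30
f 26 9 33
f 30 33 10
f 26 33 30
f 5 31 19
f 31 10 32
f 19 32 6
f 31 32 19
f 3 15 39
f 15 5 40
f 39 40 12
f 15 40 39
f 7 20 36
f 20 3 35
f 36 35 11
f 20 35 36
f 9 27 28
f 27 7 24
f 28 24 8
f 27 24 28
f 10 33 29
f 33 9 25
f 29 25 2
f 33 25 29
f 44 43 46
f 44 46 45
f 46 43 47
f 46 47 45
f 47 43 48
f 47 48 45
f 48 43 49
f 48 49 45
f 49 43 50
f 49 50 45
f 50 43 51
f 50 51 45
f 51 43 52
f 51 52 45
f 52 43 53
f 52 53 45
f 53 43 54
f 53 54 45
f 54 43 55
f 54 55 45
f 55 43 56
f 55 56 45
f 56 43 57
f 56 57 45
f 57 43 58
f 57 58 45
f 58 43 59
f 58 59 45
f 59 43 44
f 59 44 45



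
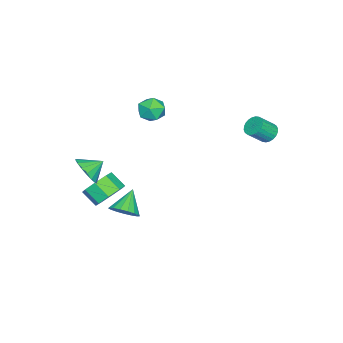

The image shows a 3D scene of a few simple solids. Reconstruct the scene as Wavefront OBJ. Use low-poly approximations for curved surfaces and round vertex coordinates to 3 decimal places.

v -2.423 -1.925 3.931
v -1.94 -1.574 3.156
v -1.26 -2.966 4.184
v -0.777 -2.615 3.409
v -0.873 -2.069 4.214
v -1.593 -1.425 4.058
v -1.607 -3.115 3.282
v -2.327 -2.471 3.126
v -1.436 -2.309 2.755
v -0.983 -1.662 3.332
v -2.217 -2.878 4.008
v -1.764 -2.231 4.585
v 1.934 -2.464 -3.113
v 2.533 -2.849 -2.455
v 0.666 -2.476 -1.967
v 2.583 -2.392 -2.395
v 2.483 -1.95 -2.5
v 2.258 -1.627 -2.746
v 1.959 -1.495 -3.075
v 1.654 -1.585 -3.414
v 1.413 -1.876 -3.683
v 1.292 -2.302 -3.822
v 1.318 -2.765 -3.799
v 1.485 -3.159 -3.618
v 1.755 -3.394 -3.322
v 2.066 -3.415 -2.978
v 2.347 -3.219 -2.665
v -3.678 4.256 2.131
v -3.368 3.874 1.606
v -2.611 3.201 2.544
v -2.922 3.584 3.069
v -3.194 4.094 1.624
v -2.437 3.421 2.562
v -3.094 4.338 1.719
v -2.337 3.666 2.656
v -3.083 4.571 1.876
v -2.326 3.898 2.814
v -3.163 4.755 2.073
v -2.406 4.083 3.01
v -3.321 4.864 2.278
v -2.564 4.191 3.216
v -3.533 4.88 2.461
v -2.776 4.207 3.399
v -3.768 4.801 2.594
v -3.011 4.128 3.532
v -3.989 4.639 2.656
v -3.232 3.966 3.594
v -4.163 4.419 2.638
v -3.406 3.746 3.576
v -4.263 4.174 2.544
v -3.506 3.502 3.481
v -4.274 3.942 2.386
v -3.517 3.269 3.324
v -4.194 3.757 2.19
v -3.437 3.085 3.127
v -4.036 3.649 1.984
v -3.279 2.976 2.922
v -3.824 3.633 1.801
v -3.067 2.96 2.739
v -3.589 3.712 1.668
v -2.832 3.039 2.606
v 2.886 -2.84 -1.108
v 3.733 -2.541 -0.491
v 3.521 -3.5 0.265
v 2.674 -3.8 -0.352
v 3.018 -2.189 -0.244
v 2.806 -3.148 0.512
v 2.225 -2.218 -0.504
v 2.014 -3.178 0.252
v 1.82 -2.612 -1.117
v 1.608 -3.572 -0.361
v 2.039 -3.14 -1.725
v 1.827 -4.099 -0.969
v 2.754 -3.492 -1.972
v 2.542 -4.451 -1.216
v 3.546 -3.462 -1.712
v 3.335 -4.422 -0.956
v 3.952 -3.068 -1.099
v 3.74 -4.028 -0.343
v 3.583 -4.016 1.165
v 4.018 -4.329 2.068
v 2.857 -3.264 1.775
v 4.302 -3.94 1.926
v 4.421 -3.567 1.61
v 4.349 -3.298 1.192
v 4.101 -3.193 0.768
v 3.734 -3.276 0.435
v 3.333 -3.529 0.269
v 2.989 -3.893 0.308
v 2.781 -4.286 0.543
v 2.757 -4.616 0.921
v 2.922 -4.809 1.355
v 3.238 -4.82 1.745
v 3.634 -4.647 2.002
f 1 12 6
f 1 6 2
f 1 2 8
f 1 8 11
f 1 11 12
f 2 6 10
f 6 12 5
f 12 11 3
f 11 8 7
f 8 2 9
f 4 10 5
f 4 5 3
f 4 3 7
f 4 7 9
f 4 9 10
f 5 10 6
f 3 5 12
f 7 3 11
f 9 7 8
f 10 9 2
f 14 13 16
f 14 16 15
f 16 13 17
f 16 17 15
f 17 13 18
f 17 18 15
f 18 13 19
f 18 19 15
f 19 13 20
f 19 20 15
f 20 13 21
f 20 21 15
f 21 13 22
f 21 22 15
f 22 13 23
f 22 23 15
f 23 13 24
f 23 24 15
f 24 13 25
f 24 25 15
f 25 13 26
f 25 26 15
f 26 13 27
f 26 27 15
f 27 13 14
f 27 14 15
f 29 28 32
f 29 32 30
f 30 32 33
f 30 33 31
f 32 28 34
f 32 34 33
f 33 34 35
f 33 35 31
f 34 28 36
f 34 36 35
f 35 36 37
f 35 37 31
f 36 28 38
f 36 38 37
f 37 38 39
f 37 39 31
f 38 28 40
f 38 40 39
f 39 40 41
f 39 41 31
f 40 28 42
f 40 42 41
f 41 42 43
f 41 43 31
f 42 28 44
f 42 44 43
f 43 44 45
f 43 45 31
f 44 28 46
f 44 46 45
f 45 46 47
f 45 47 31
f 46 28 48
f 46 48 47
f 47 48 49
f 47 49 31
f 48 28 50
f 48 50 49
f 49 50 51
f 49 51 31
f 50 28 52
f 50 52 51
f 51 52 53
f 51 53 31
f 52 28 54
f 52 54 53
f 53 54 55
f 53 55 31
f 54 28 56
f 54 56 55
f 55 56 57
f 55 57 31
f 56 28 58
f 56 58 57
f 57 58 59
f 57 59 31
f 58 28 60
f 58 60 59
f 59 60 61
f 59 61 31
f 60 28 29
f 60 29 61
f 61 29 30
f 61 30 31
f 63 62 66
f 63 66 64
f 64 66 67
f 64 67 65
f 66 62 68
f 66 68 67
f 67 68 69
f 67 69 65
f 68 62 70
f 68 70 69
f 69 70 71
f 69 71 65
f 70 62 72
f 70 72 71
f 71 72 73
f 71 73 65
f 72 62 74
f 72 74 73
f 73 74 75
f 73 75 65
f 74 62 76
f 74 76 75
f 75 76 77
f 75 77 65
f 76 62 78
f 76 78 77
f 77 78 79
f 77 79 65
f 78 62 63
f 78 63 79
f 79 63 64
f 79 64 65
f 81 80 83
f 81 83 82
f 83 80 84
f 83 84 82
f 84 80 85
f 84 85 82
f 85 80 86
f 85 86 82
f 86 80 87
f 86 87 82
f 87 80 88
f 87 88 82
f 88 80 89
f 88 89 82
f 89 80 90
f 89 90 82
f 90 80 91
f 90 91 82
f 91 80 92
f 91 92 82
f 92 80 93
f 92 93 82
f 93 80 94
f 93 94 82
f 94 80 81
f 94 81 82



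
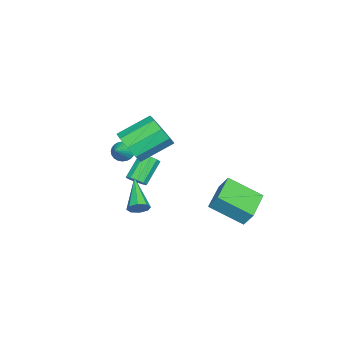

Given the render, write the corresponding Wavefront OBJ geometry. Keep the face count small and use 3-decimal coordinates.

v 2.3 -2.131 3.381
v 3.062 -1.895 3.838
v 2.163 -0.692 4.716
v 1.4 -0.929 4.259
v 3.01 -1.551 3.314
v 2.11 -0.348 4.192
v 2.626 -1.478 2.821
v 1.726 -0.276 3.699
v 2.089 -1.712 2.59
v 1.189 -0.509 3.468
v 1.651 -2.141 2.729
v 0.751 -0.939 3.607
v 1.516 -2.566 3.173
v 0.616 -1.364 4.052
v 1.749 -2.788 3.715
v 0.849 -1.585 4.593
v 2.239 -2.702 4.1
v 1.339 -1.499 4.978
v 2.758 -2.349 4.148
v 1.858 -1.147 5.027
v 2.476 -1.643 -0.234
v 2.755 -1.586 0.212
v 1.044 -2.357 0.754
v 2.532 -1.258 0.126
v 2.276 -1.156 -0.172
v 2.137 -1.34 -0.506
v 2.196 -1.701 -0.681
v 2.419 -2.028 -0.594
v 2.675 -2.13 -0.296
v 2.815 -1.947 0.038
v -0.494 -3.473 1.373
v -0.212 -3.615 0.91
v 0.594 -3.447 2.027
v -0.21 -3.397 0.897
v -0.25 -3.19 0.956
v -0.328 -3.027 1.078
v -0.431 -2.932 1.246
v -0.544 -2.919 1.433
v -0.649 -2.99 1.61
v -0.73 -3.136 1.752
v -0.776 -3.332 1.836
v -0.779 -3.55 1.849
v -0.738 -3.757 1.79
v -0.66 -3.92 1.667
v -0.557 -4.015 1.5
v -0.445 -4.028 1.313
v -0.339 -3.956 1.135
v -0.258 -3.811 0.994
v -2.28 2.146 -2.017
v -2.058 0.553 -1.043
v -2.153 2.623 -1.264
v -1.931 1.03 -0.29
v -0.589 2.19 -2.33
v -0.367 0.597 -1.356
v -0.462 2.667 -1.577
v -0.24 1.074 -0.603
v -1.075 -3.06 -0.815
v -0.719 -3.196 -0.432
v -1.709 -2.896 0.597
v -2.065 -2.76 0.215
v -0.684 -2.87 -0.494
v -1.675 -2.57 0.535
v -0.798 -2.617 -0.678
v -1.789 -2.316 0.351
v -1.019 -2.533 -0.915
v -2.009 -2.232 0.115
v -1.26 -2.65 -1.113
v -2.251 -2.35 -0.083
v -1.431 -2.924 -1.197
v -2.421 -2.624 -0.168
v -1.465 -3.25 -1.135
v -2.456 -2.95 -0.106
v -1.351 -3.504 -0.951
v -2.342 -3.203 0.078
v -1.131 -3.588 -0.715
v -2.121 -3.287 0.315
v -0.889 -3.47 -0.517
v -1.88 -3.17 0.513
f 2 1 5
f 2 5 3
f 3 5 6
f 3 6 4
f 5 1 7
f 5 7 6
f 6 7 8
f 6 8 4
f 7 1 9
f 7 9 8
f 8 9 10
f 8 10 4
f 9 1 11
f 9 11 10
f 10 11 12
f 10 12 4
f 11 1 13
f 11 13 12
f 12 13 14
f 12 14 4
f 13 1 15
f 13 15 14
f 14 15 16
f 14 16 4
f 15 1 17
f 15 17 16
f 16 17 18
f 16 18 4
f 17 1 19
f 17 19 18
f 18 19 20
f 18 20 4
f 19 1 2
f 19 2 20
f 20 2 3
f 20 3 4
f 22 21 24
f 22 24 23
f 24 21 25
f 24 25 23
f 25 21 26
f 25 26 23
f 26 21 27
f 26 27 23
f 27 21 28
f 27 28 23
f 28 21 29
f 28 29 23
f 29 21 30
f 29 30 23
f 30 21 22
f 30 22 23
f 32 31 34
f 32 34 33
f 34 31 35
f 34 35 33
f 35 31 36
f 35 36 33
f 36 31 37
f 36 37 33
f 37 31 38
f 37 38 33
f 38 31 39
f 38 39 33
f 39 31 40
f 39 40 33
f 40 31 41
f 40 41 33
f 41 31 42
f 41 42 33
f 42 31 43
f 42 43 33
f 43 31 44
f 43 44 33
f 44 31 45
f 44 45 33
f 45 31 46
f 45 46 33
f 46 31 47
f 46 47 33
f 47 31 48
f 47 48 33
f 48 31 32
f 48 32 33
f 50 52 49
f 53 50 49
f 49 52 51
f 51 53 49
f 50 56 52
f 54 50 53
f 54 56 50
f 52 56 51
f 55 53 51
f 51 56 55
f 55 54 53
f 56 54 55
f 58 57 61
f 58 61 59
f 59 61 62
f 59 62 60
f 61 57 63
f 61 63 62
f 62 63 64
f 62 64 60
f 63 57 65
f 63 65 64
f 64 65 66
f 64 66 60
f 65 57 67
f 65 67 66
f 66 67 68
f 66 68 60
f 67 57 69
f 67 69 68
f 68 69 70
f 68 70 60
f 69 57 71
f 69 71 70
f 70 71 72
f 70 72 60
f 71 57 73
f 71 73 72
f 72 73 74
f 72 74 60
f 73 57 75
f 73 75 74
f 74 75 76
f 74 76 60
f 75 57 77
f 75 77 76
f 76 77 78
f 76 78 60
f 77 57 58
f 77 58 78
f 78 58 59
f 78 59 60



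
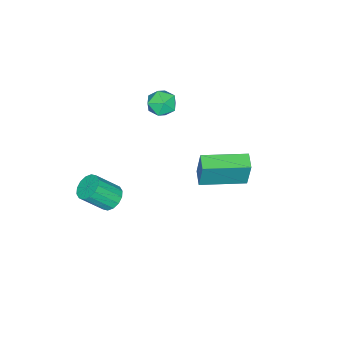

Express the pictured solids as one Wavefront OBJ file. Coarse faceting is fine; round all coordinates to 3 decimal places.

v 0.115 -0.293 -1.39
v 0.251 -0.031 0.101
v -1.219 1.36 -1.558
v -1.083 1.621 -0.066
v 0.743 0.199 -1.534
v 0.879 0.46 -0.042
v -0.591 1.851 -1.701
v -0.455 2.113 -0.21
v -3.195 -3.502 -0.443
v -2.718 -3.19 -1.017
v -2.862 -4.71 -0.823
v -2.385 -4.398 -1.397
v -2.185 -4.317 -0.617
v -2.391 -3.57 -0.382
v -3.189 -4.33 -1.458
v -3.395 -3.583 -1.223
v -2.714 -3.701 -1.645
v -2.093 -3.694 -1.125
v -3.487 -4.206 -0.715
v -2.866 -4.199 -0.195
v 2.599 -3.151 -2.774
v 2.917 -3.528 -3.242
v 3.619 -4.286 -2.154
v 3.301 -3.909 -1.686
v 3.129 -3.253 -3.187
v 3.831 -4.011 -2.099
v 3.2 -2.95 -3.022
v 3.902 -3.708 -1.934
v 3.109 -2.701 -2.79
v 3.811 -3.459 -1.702
v 2.881 -2.573 -2.554
v 3.583 -3.331 -1.466
v 2.578 -2.6 -2.376
v 3.28 -3.357 -1.289
v 2.281 -2.774 -2.306
v 2.983 -3.532 -1.218
v 2.069 -3.049 -2.361
v 2.771 -3.807 -1.273
v 1.998 -3.352 -2.526
v 2.7 -4.11 -1.438
v 2.089 -3.601 -2.758
v 2.791 -4.359 -1.67
v 2.317 -3.729 -2.994
v 3.019 -4.487 -1.906
v 2.62 -3.703 -3.171
v 3.322 -4.46 -2.084
f 2 4 1
f 5 2 1
f 1 4 3
f 3 5 1
f 2 8 4
f 6 2 5
f 6 8 2
f 4 8 3
f 7 5 3
f 3 8 7
f 7 6 5
f 8 6 7
f 9 20 14
f 9 14 10
f 9 10 16
f 9 16 19
f 9 19 20
f 10 14 18
f 14 20 13
f 20 19 11
f 19 16 15
f 16 10 17
f 12 18 13
f 12 13 11
f 12 11 15
f 12 15 17
f 12 17 18
f 13 18 14
f 11 13 20
f 15 11 19
f 17 15 16
f 18 17 10
f 22 21 25
f 22 25 23
f 23 25 26
f 23 26 24
f 25 21 27
f 25 27 26
f 26 27 28
f 26 28 24
f 27 21 29
f 27 29 28
f 28 29 30
f 28 30 24
f 29 21 31
f 29 31 30
f 30 31 32
f 30 32 24
f 31 21 33
f 31 33 32
f 32 33 34
f 32 34 24
f 33 21 35
f 33 35 34
f 34 35 36
f 34 36 24
f 35 21 37
f 35 37 36
f 36 37 38
f 36 38 24
f 37 21 39
f 37 39 38
f 38 39 40
f 38 40 24
f 39 21 41
f 39 41 40
f 40 41 42
f 40 42 24
f 41 21 43
f 41 43 42
f 42 43 44
f 42 44 24
f 43 21 45
f 43 45 44
f 44 45 46
f 44 46 24
f 45 21 22
f 45 22 46
f 46 22 23
f 46 23 24



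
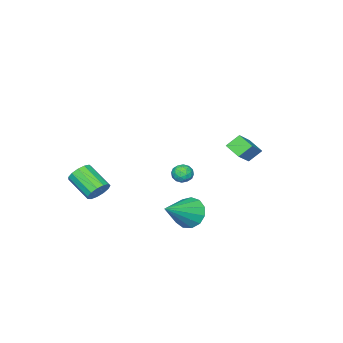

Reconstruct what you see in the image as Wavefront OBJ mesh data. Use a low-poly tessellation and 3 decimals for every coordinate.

v 2.667 2.491 -2
v 3.111 3.047 -2.702
v 4.513 2.429 -0.88
v 2.896 3.408 -2.327
v 2.608 3.478 -1.848
v 2.338 3.234 -1.417
v 2.173 2.755 -1.171
v 2.165 2.192 -1.188
v 2.316 1.724 -1.463
v 2.578 1.499 -1.908
v 2.869 1.589 -2.382
v 3.095 1.966 -2.735
v 3.186 2.509 -2.854
v 3.645 -2.915 -2.086
v 4.066 -2.625 -1.537
v 3.956 -4.115 -0.665
v 3.535 -4.405 -1.214
v 3.665 -2.537 -1.438
v 3.555 -4.028 -0.566
v 3.257 -2.57 -1.545
v 3.147 -4.06 -0.673
v 2.972 -2.712 -1.823
v 2.863 -4.202 -0.952
v 2.902 -2.918 -2.185
v 2.792 -4.408 -1.314
v 3.067 -3.123 -2.515
v 2.957 -4.614 -1.644
v 3.415 -3.262 -2.709
v 3.305 -4.753 -1.838
v 3.837 -3.291 -2.705
v 3.727 -4.782 -1.834
v 4.198 -3.2 -2.505
v 4.088 -4.691 -1.633
v 4.383 -3.019 -2.171
v 4.273 -4.509 -1.299
v 4.334 -2.804 -1.81
v 4.224 -4.295 -0.939
v -3.656 1.278 -1.322
v -3.702 0.369 -0.839
v -4.313 1.663 -0.659
v -4.359 0.754 -0.176
v -2.041 1.866 -0.064
v -2.087 0.957 0.419
v -2.698 2.251 0.599
v -2.744 1.342 1.082
v 0.109 0.094 -0.803
v 0.569 -0.273 -1.059
v -0.569 -0.267 -1.501
v -0.109 -0.634 -1.757
v -0.337 -0.767 -1.172
v 0.082 -0.543 -0.741
v -0.082 0.003 -1.819
v 0.337 0.227 -1.388
v 0.45 -0.329 -1.687
v 0.293 -0.805 -1.287
v -0.293 0.265 -1.273
v -0.45 -0.211 -0.873
v 0.399 -0.057 -0.87
v -0.399 -0.483 -1.69
v -0.532 -0.561 -1.346
v -0.262 -0.776 -1.497
v 0.113 -0.217 -0.683
v 0.383 -0.432 -0.833
v -0.15 -0.723 -0.9
v -0.383 -0.108 -1.727
v -0.113 -0.323 -1.877
v 0.262 0.236 -1.063
v 0.532 0.021 -1.214
v 0.15 0.183 -1.66
v 0.599 -0.306 -1.39
v 0.2 -0.519 -1.8
v 0.216 -0.144 -1.836
v 0.463 -0.012 -1.583
v 0.506 -0.586 -1.155
v 0.108 -0.799 -1.565
v -0.026 -0.877 -1.221
v 0.221 -0.745 -0.968
v 0.437 -0.619 -1.524
v -0.108 0.259 -0.995
v -0.506 0.046 -1.405
v -0.221 0.205 -1.592
v 0.026 0.337 -1.339
v -0.2 -0.021 -0.76
v -0.599 -0.234 -1.17
v -0.463 -0.528 -0.977
v -0.216 -0.396 -0.724
v -0.437 0.079 -1.036
f 2 1 4
f 2 4 3
f 4 1 5
f 4 5 3
f 5 1 6
f 5 6 3
f 6 1 7
f 6 7 3
f 7 1 8
f 7 8 3
f 8 1 9
f 8 9 3
f 9 1 10
f 9 10 3
f 10 1 11
f 10 11 3
f 11 1 12
f 11 12 3
f 12 1 13
f 12 13 3
f 13 1 2
f 13 2 3
f 15 14 18
f 15 18 16
f 16 18 19
f 16 19 17
f 18 14 20
f 18 20 19
f 19 20 21
f 19 21 17
f 20 14 22
f 20 22 21
f 21 22 23
f 21 23 17
f 22 14 24
f 22 24 23
f 23 24 25
f 23 25 17
f 24 14 26
f 24 26 25
f 25 26 27
f 25 27 17
f 26 14 28
f 26 28 27
f 27 28 29
f 27 29 17
f 28 14 30
f 28 30 29
f 29 30 31
f 29 31 17
f 30 14 32
f 30 32 31
f 31 32 33
f 31 33 17
f 32 14 34
f 32 34 33
f 33 34 35
f 33 35 17
f 34 14 36
f 34 36 35
f 35 36 37
f 35 37 17
f 36 14 15
f 36 15 37
f 37 15 16
f 37 16 17
f 39 41 38
f 42 39 38
f 38 41 40
f 40 42 38
f 39 45 41
f 43 39 42
f 43 45 39
f 41 45 40
f 44 42 40
f 40 45 44
f 44 43 42
f 45 43 44
f 46 83 62
f 83 57 86
f 62 86 51
f 83 86 62
f 46 62 58
f 62 51 63
f 58 63 47
f 62 63 58
f 46 58 67
f 58 47 68
f 67 68 53
f 58 68 67
f 46 67 79
f 67 53 82
f 79 82 56
f 67 82 79
f 46 79 83
f 79 56 87
f 83 87 57
f 79 87 83
f 47 63 74
f 63 51 77
f 74 77 55
f 63 77 74
f 51 86 64
f 86 57 85
f 64 85 50
f 86 85 64
f 57 87 84
f 87 56 80
f 84 80 48
f 87 80 84
f 56 82 81
f 82 53 69
f 81 69 52
f 82 69 81
f 53 68 73
f 68 47 70
f 73 70 54
f 68 70 73
f 49 75 61
f 75 55 76
f 61 76 50
f 75 76 61
f 49 61 59
f 61 50 60
f 59 60 48
f 61 60 59
f 49 59 66
f 59 48 65
f 66 65 52
f 59 65 66
f 49 66 71
f 66 52 72
f 71 72 54
f 66 72 71
f 49 71 75
f 71 54 78
f 75 78 55
f 71 78 75
f 50 76 64
f 76 55 77
f 64 77 51
f 76 77 64
f 48 60 84
f 60 50 85
f 84 85 57
f 60 85 84
f 52 65 81
f 65 48 80
f 81 80 56
f 65 80 81
f 54 72 73
f 72 52 69
f 73 69 53
f 72 69 73
f 55 78 74
f 78 54 70
f 74 70 47
f 78 70 74



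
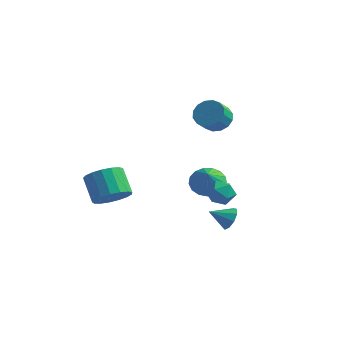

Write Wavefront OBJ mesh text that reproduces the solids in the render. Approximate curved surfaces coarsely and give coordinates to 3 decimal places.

v 0.357 2.016 2.945
v 1.163 2.007 3.024
v 1.089 1.255 3.694
v 0.283 1.264 3.615
v 1.029 2.279 3.314
v 0.954 1.527 3.984
v 0.714 2.48 3.505
v 0.64 1.728 4.175
v 0.304 2.557 3.546
v 0.23 1.805 4.216
v -0.092 2.489 3.426
v -0.166 1.737 4.096
v -0.368 2.294 3.177
v -0.442 1.542 3.847
v -0.449 2.025 2.866
v -0.523 1.273 3.536
v -0.314 1.753 2.576
v -0.389 1.001 3.246
v 0 1.552 2.385
v -0.074 0.8 3.055
v 0.41 1.475 2.344
v 0.336 0.723 3.014
v 0.806 1.543 2.464
v 0.732 0.791 3.134
v 1.082 1.738 2.713
v 1.008 0.986 3.383
v 1.855 0.515 -2.661
v 2.286 0.388 -2.151
v 1.045 -0.055 -2.119
v 2.059 0.786 -2.072
v 1.736 1.058 -2.268
v 1.469 1.075 -2.649
v 1.383 0.831 -3.035
v 1.518 0.439 -3.246
v 1.81 0.083 -3.184
v 2.124 -0.071 -2.877
v 2.312 0.05 -2.469
v -0.103 1.988 -1.435
v 0.746 1.989 -1.762
v 0.303 1.172 -0.385
v 0.738 2.331 -1.493
v 0.537 2.595 -1.21
v 0.19 2.719 -0.979
v -0.225 2.677 -0.852
v -0.611 2.476 -0.859
v -0.881 2.164 -0.998
v -0.973 1.811 -1.236
v -0.865 1.499 -1.521
v -0.583 1.299 -1.785
v -0.191 1.257 -1.969
v 0.222 1.382 -2.031
v 0.56 1.647 -1.956
v -2.825 -2.243 -1.164
v -2.217 -2.557 -0.477
v -3.086 -1.912 0.59
v -3.695 -1.597 -0.096
v -2.048 -2.14 -0.592
v -2.917 -1.495 0.475
v -2.058 -1.747 -0.838
v -2.927 -1.101 0.229
v -2.243 -1.467 -1.159
v -3.112 -0.821 -0.092
v -2.562 -1.365 -1.48
v -3.431 -0.719 -0.413
v -2.942 -1.463 -1.729
v -3.811 -0.818 -0.662
v -3.294 -1.741 -1.849
v -4.163 -1.096 -0.782
v -3.539 -2.133 -1.811
v -4.408 -1.488 -0.744
v -3.621 -2.551 -1.625
v -4.49 -1.905 -0.558
v -3.521 -2.898 -1.333
v -4.39 -2.252 -0.266
v -3.261 -3.095 -1.003
v -4.13 -2.449 0.064
v -2.901 -3.096 -0.709
v -3.77 -2.451 0.358
v -2.524 -2.902 -0.519
v -3.393 -2.257 0.548
v 2.189 -1.96 -0.075
v 2.646 -1.367 0.039
v 2.594 -2.473 0.961
v 3.051 -1.88 1.075
v 2.301 -1.796 1.133
v 2.05 -1.48 0.493
v 3.19 -2.36 0.507
v 2.939 -2.044 -0.133
v 3.264 -1.615 0.399
v 2.715 -1.266 0.786
v 2.525 -2.574 0.214
v 1.976 -2.225 0.601
f 2 1 5
f 2 5 3
f 3 5 6
f 3 6 4
f 5 1 7
f 5 7 6
f 6 7 8
f 6 8 4
f 7 1 9
f 7 9 8
f 8 9 10
f 8 10 4
f 9 1 11
f 9 11 10
f 10 11 12
f 10 12 4
f 11 1 13
f 11 13 12
f 12 13 14
f 12 14 4
f 13 1 15
f 13 15 14
f 14 15 16
f 14 16 4
f 15 1 17
f 15 17 16
f 16 17 18
f 16 18 4
f 17 1 19
f 17 19 18
f 18 19 20
f 18 20 4
f 19 1 21
f 19 21 20
f 20 21 22
f 20 22 4
f 21 1 23
f 21 23 22
f 22 23 24
f 22 24 4
f 23 1 25
f 23 25 24
f 24 25 26
f 24 26 4
f 25 1 2
f 25 2 26
f 26 2 3
f 26 3 4
f 28 27 30
f 28 30 29
f 30 27 31
f 30 31 29
f 31 27 32
f 31 32 29
f 32 27 33
f 32 33 29
f 33 27 34
f 33 34 29
f 34 27 35
f 34 35 29
f 35 27 36
f 35 36 29
f 36 27 37
f 36 37 29
f 37 27 28
f 37 28 29
f 39 38 41
f 39 41 40
f 41 38 42
f 41 42 40
f 42 38 43
f 42 43 40
f 43 38 44
f 43 44 40
f 44 38 45
f 44 45 40
f 45 38 46
f 45 46 40
f 46 38 47
f 46 47 40
f 47 38 48
f 47 48 40
f 48 38 49
f 48 49 40
f 49 38 50
f 49 50 40
f 50 38 51
f 50 51 40
f 51 38 52
f 51 52 40
f 52 38 39
f 52 39 40
f 54 53 57
f 54 57 55
f 55 57 58
f 55 58 56
f 57 53 59
f 57 59 58
f 58 59 60
f 58 60 56
f 59 53 61
f 59 61 60
f 60 61 62
f 60 62 56
f 61 53 63
f 61 63 62
f 62 63 64
f 62 64 56
f 63 53 65
f 63 65 64
f 64 65 66
f 64 66 56
f 65 53 67
f 65 67 66
f 66 67 68
f 66 68 56
f 67 53 69
f 67 69 68
f 68 69 70
f 68 70 56
f 69 53 71
f 69 71 70
f 70 71 72
f 70 72 56
f 71 53 73
f 71 73 72
f 72 73 74
f 72 74 56
f 73 53 75
f 73 75 74
f 74 75 76
f 74 76 56
f 75 53 77
f 75 77 76
f 76 77 78
f 76 78 56
f 77 53 79
f 77 79 78
f 78 79 80
f 78 80 56
f 79 53 54
f 79 54 80
f 80 54 55
f 80 55 56
f 81 92 86
f 81 86 82
f 81 82 88
f 81 88 91
f 81 91 92
f 82 86 90
f 86 92 85
f 92 91 83
f 91 88 87
f 88 82 89
f 84 90 85
f 84 85 83
f 84 83 87
f 84 87 89
f 84 89 90
f 85 90 86
f 83 85 92
f 87 83 91
f 89 87 88
f 90 89 82



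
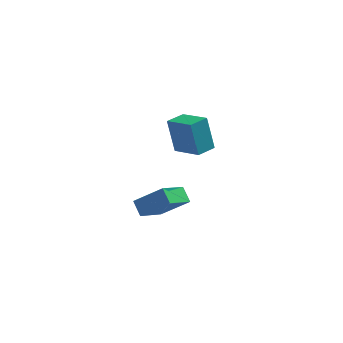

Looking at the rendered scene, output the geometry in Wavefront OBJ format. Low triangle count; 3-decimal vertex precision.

v 1.658 2.299 1.474
v 1.209 2.62 3.438
v 0.295 3.289 1
v -0.154 3.61 2.964
v 2.334 3.23 1.476
v 1.885 3.551 3.44
v 0.971 4.22 1.002
v 0.522 4.541 2.966
v -0.27 -3.553 0.822
v -0.707 -2.97 1.432
v 0.488 -2.186 0.058
v 0.051 -1.603 0.668
v 1.169 -3.697 1.992
v 0.732 -3.114 2.602
v 1.927 -2.33 1.228
v 1.49 -1.747 1.838
f 2 4 1
f 5 2 1
f 1 4 3
f 3 5 1
f 2 8 4
f 6 2 5
f 6 8 2
f 4 8 3
f 7 5 3
f 3 8 7
f 7 6 5
f 8 6 7
f 10 12 9
f 13 10 9
f 9 12 11
f 11 13 9
f 10 16 12
f 14 10 13
f 14 16 10
f 12 16 11
f 15 13 11
f 11 16 15
f 15 14 13
f 16 14 15



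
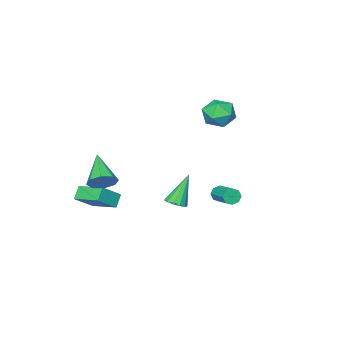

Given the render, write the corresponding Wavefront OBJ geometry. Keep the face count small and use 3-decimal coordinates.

v 2.768 -3.833 -2.842
v 2.211 -4.123 -2.17
v 2.49 -2.109 -2.329
v 1.932 -2.399 -1.657
v 3.948 -3.921 -1.903
v 3.39 -4.211 -1.231
v 3.669 -2.197 -1.39
v 3.112 -2.487 -0.718
v 0.476 0.437 -1.64
v 1.066 0.435 -1.344
v -0.456 0.443 0.22
v 0.974 0.792 -1.391
v 0.724 1.036 -1.518
v 0.395 1.09 -1.683
v 0.092 0.936 -1.834
v -0.089 0.624 -1.924
v -0.09 0.252 -1.923
v 0.088 -0.061 -1.832
v 0.39 -0.217 -1.681
v 0.719 -0.165 -1.516
v 0.971 0.078 -1.39
v 3.687 -1.761 0.199
v 4.442 -1.878 0.615
v 2.793 -3.319 1.381
v 4.053 -1.428 0.914
v 3.45 -1.173 0.794
v 2.985 -1.262 0.326
v 2.932 -1.644 -0.218
v 3.321 -2.094 -0.517
v 3.924 -2.35 -0.397
v 4.388 -2.26 0.072
v -0.304 3.069 -0.088
v -0.047 2.837 0.314
v 0.38 4.239 0.85
v 0.124 4.471 0.448
v 0.189 2.89 -0.012
v 0.616 4.291 0.524
v 0.137 3.048 -0.382
v 0.564 4.449 0.154
v -0.174 3.218 -0.58
v 0.254 4.619 -0.044
v -0.56 3.301 -0.49
v -0.133 4.703 0.046
v -0.796 3.249 -0.164
v -0.369 4.65 0.372
v -0.744 3.091 0.206
v -0.317 4.492 0.742
v -0.434 2.921 0.404
v -0.006 4.322 0.94
v -3.662 0.327 4.553
v -2.961 0.99 4.134
v -2.999 -0.95 3.646
v -2.298 -0.287 3.227
v -2.235 -0.545 4.244
v -2.645 0.244 4.805
v -3.315 -0.204 2.975
v -3.725 0.585 3.536
v -2.747 0.661 3.159
v -2.079 0.45 3.943
v -3.881 -0.41 3.837
v -3.213 -0.621 4.621
f 2 4 1
f 5 2 1
f 1 4 3
f 3 5 1
f 2 8 4
f 6 2 5
f 6 8 2
f 4 8 3
f 7 5 3
f 3 8 7
f 7 6 5
f 8 6 7
f 10 9 12
f 10 12 11
f 12 9 13
f 12 13 11
f 13 9 14
f 13 14 11
f 14 9 15
f 14 15 11
f 15 9 16
f 15 16 11
f 16 9 17
f 16 17 11
f 17 9 18
f 17 18 11
f 18 9 19
f 18 19 11
f 19 9 20
f 19 20 11
f 20 9 21
f 20 21 11
f 21 9 10
f 21 10 11
f 23 22 25
f 23 25 24
f 25 22 26
f 25 26 24
f 26 22 27
f 26 27 24
f 27 22 28
f 27 28 24
f 28 22 29
f 28 29 24
f 29 22 30
f 29 30 24
f 30 22 31
f 30 31 24
f 31 22 23
f 31 23 24
f 33 32 36
f 33 36 34
f 34 36 37
f 34 37 35
f 36 32 38
f 36 38 37
f 37 38 39
f 37 39 35
f 38 32 40
f 38 40 39
f 39 40 41
f 39 41 35
f 40 32 42
f 40 42 41
f 41 42 43
f 41 43 35
f 42 32 44
f 42 44 43
f 43 44 45
f 43 45 35
f 44 32 46
f 44 46 45
f 45 46 47
f 45 47 35
f 46 32 48
f 46 48 47
f 47 48 49
f 47 49 35
f 48 32 33
f 48 33 49
f 49 33 34
f 49 34 35
f 50 61 55
f 50 55 51
f 50 51 57
f 50 57 60
f 50 60 61
f 51 55 59
f 55 61 54
f 61 60 52
f 60 57 56
f 57 51 58
f 53 59 54
f 53 54 52
f 53 52 56
f 53 56 58
f 53 58 59
f 54 59 55
f 52 54 61
f 56 52 60
f 58 56 57
f 59 58 51



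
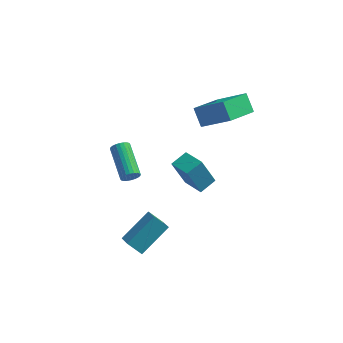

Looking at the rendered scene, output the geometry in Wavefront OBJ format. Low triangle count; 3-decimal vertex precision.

v -3.043 -2.354 0.907
v -2.675 -2.327 1.315
v -3.668 -0.639 2.1
v -4.037 -0.666 1.693
v -2.582 -2.203 1.166
v -3.575 -0.515 1.952
v -2.56 -2.102 0.978
v -3.553 -0.414 1.764
v -2.61 -2.04 0.78
v -3.604 -0.352 1.565
v -2.727 -2.025 0.6
v -3.72 -0.337 1.385
v -2.892 -2.06 0.468
v -3.885 -0.372 1.253
v -3.08 -2.14 0.402
v -4.073 -0.452 1.187
v -3.263 -2.253 0.413
v -4.256 -0.565 1.198
v -3.412 -2.381 0.5
v -4.405 -0.693 1.285
v -3.505 -2.505 0.648
v -4.498 -0.817 1.434
v -3.527 -2.606 0.836
v -4.52 -0.918 1.622
v -3.476 -2.668 1.035
v -4.47 -0.98 1.82
v -3.36 -2.683 1.215
v -4.353 -0.995 2
v -3.195 -2.648 1.347
v -4.188 -0.96 2.132
v -3.007 -2.568 1.413
v -4 -0.88 2.198
v -2.824 -2.455 1.402
v -3.817 -0.767 2.187
v -0.696 2.243 2.996
v 0.975 1.84 4.303
v 0.231 3.963 2.341
v 1.902 3.559 3.649
v -0.142 1.601 2.091
v 1.529 1.197 3.399
v 0.785 3.32 1.437
v 2.456 2.917 2.744
v -0.189 -2.034 0.785
v -0.874 -2.249 2.468
v 0.401 -1.236 1.126
v -0.283 -1.451 2.81
v 0.843 -2.929 1.09
v 0.159 -3.144 2.774
v 1.434 -2.131 1.432
v 0.749 -2.346 3.115
v -2.337 -4.104 -3.544
v -1.824 -4.944 -2.968
v -3.128 -4.083 -2.809
v -2.616 -4.923 -2.233
v -1.244 -2.657 -2.407
v -0.732 -3.497 -1.831
v -2.036 -2.636 -1.672
v -1.523 -3.476 -1.096
f 2 1 5
f 2 5 3
f 3 5 6
f 3 6 4
f 5 1 7
f 5 7 6
f 6 7 8
f 6 8 4
f 7 1 9
f 7 9 8
f 8 9 10
f 8 10 4
f 9 1 11
f 9 11 10
f 10 11 12
f 10 12 4
f 11 1 13
f 11 13 12
f 12 13 14
f 12 14 4
f 13 1 15
f 13 15 14
f 14 15 16
f 14 16 4
f 15 1 17
f 15 17 16
f 16 17 18
f 16 18 4
f 17 1 19
f 17 19 18
f 18 19 20
f 18 20 4
f 19 1 21
f 19 21 20
f 20 21 22
f 20 22 4
f 21 1 23
f 21 23 22
f 22 23 24
f 22 24 4
f 23 1 25
f 23 25 24
f 24 25 26
f 24 26 4
f 25 1 27
f 25 27 26
f 26 27 28
f 26 28 4
f 27 1 29
f 27 29 28
f 28 29 30
f 28 30 4
f 29 1 31
f 29 31 30
f 30 31 32
f 30 32 4
f 31 1 33
f 31 33 32
f 32 33 34
f 32 34 4
f 33 1 2
f 33 2 34
f 34 2 3
f 34 3 4
f 36 38 35
f 39 36 35
f 35 38 37
f 37 39 35
f 36 42 38
f 40 36 39
f 40 42 36
f 38 42 37
f 41 39 37
f 37 42 41
f 41 40 39
f 42 40 41
f 44 46 43
f 47 44 43
f 43 46 45
f 45 47 43
f 44 50 46
f 48 44 47
f 48 50 44
f 46 50 45
f 49 47 45
f 45 50 49
f 49 48 47
f 50 48 49
f 52 54 51
f 55 52 51
f 51 54 53
f 53 55 51
f 52 58 54
f 56 52 55
f 56 58 52
f 54 58 53
f 57 55 53
f 53 58 57
f 57 56 55
f 58 56 57



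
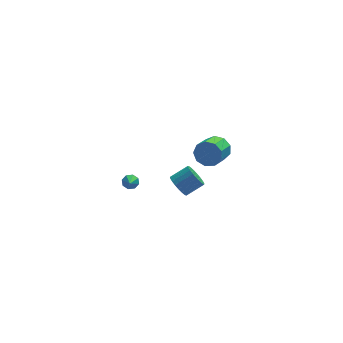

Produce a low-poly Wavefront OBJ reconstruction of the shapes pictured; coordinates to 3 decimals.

v -3.768 3.215 -4.105
v -3.574 2.91 -4.465
v -3.952 2.405 -3.515
v -3.304 3.032 -4.212
v -3.305 3.262 -3.896
v -3.577 3.465 -3.703
v -3.961 3.521 -3.746
v -4.232 3.398 -3.999
v -4.231 3.168 -4.314
v -3.958 2.966 -4.507
v -0.175 -2.741 3.416
v 0.231 -2.67 4.114
v -0.5 -3.688 4.642
v -0.905 -3.759 3.944
v -0.218 -2.344 4.121
v -0.948 -3.362 4.649
v -0.646 -2.204 3.798
v -1.377 -3.222 4.326
v -0.853 -2.316 3.297
v -1.584 -3.334 3.825
v -0.743 -2.626 2.851
v -1.474 -3.644 3.379
v -0.367 -2.99 2.67
v -1.098 -4.008 3.198
v 0.099 -3.238 2.837
v -0.632 -4.256 3.366
v 0.437 -3.253 3.276
v -0.293 -4.271 3.804
v 0.489 -3.029 3.78
v -0.241 -4.047 4.308
v -1.883 -1.004 -1.061
v -1.487 -1.297 -1.627
v -0.46 -1.149 -0.984
v -0.857 -0.856 -0.419
v -1.486 -0.993 -1.698
v -0.46 -0.845 -1.055
v -1.554 -0.691 -1.658
v -0.528 -0.543 -1.016
v -1.679 -0.443 -1.516
v -0.653 -0.295 -0.873
v -1.839 -0.293 -1.295
v -0.813 -0.145 -0.652
v -2.007 -0.265 -1.034
v -0.981 -0.117 -0.391
v -2.153 -0.365 -0.777
v -1.127 -0.217 -0.134
v -2.253 -0.575 -0.57
v -1.227 -0.427 0.073
v -2.289 -0.86 -0.447
v -1.262 -0.712 0.196
v -2.254 -1.17 -0.431
v -1.228 -1.022 0.212
v -2.156 -1.45 -0.524
v -1.129 -1.303 0.119
v -2.01 -1.654 -0.71
v -0.984 -1.506 -0.067
v -1.842 -1.745 -0.956
v -0.816 -1.598 -0.313
v -1.682 -1.708 -1.221
v -0.655 -1.561 -0.578
v -1.556 -1.55 -1.458
v -0.53 -1.402 -0.815
f 2 1 4
f 2 4 3
f 4 1 5
f 4 5 3
f 5 1 6
f 5 6 3
f 6 1 7
f 6 7 3
f 7 1 8
f 7 8 3
f 8 1 9
f 8 9 3
f 9 1 10
f 9 10 3
f 10 1 2
f 10 2 3
f 12 11 15
f 12 15 13
f 13 15 16
f 13 16 14
f 15 11 17
f 15 17 16
f 16 17 18
f 16 18 14
f 17 11 19
f 17 19 18
f 18 19 20
f 18 20 14
f 19 11 21
f 19 21 20
f 20 21 22
f 20 22 14
f 21 11 23
f 21 23 22
f 22 23 24
f 22 24 14
f 23 11 25
f 23 25 24
f 24 25 26
f 24 26 14
f 25 11 27
f 25 27 26
f 26 27 28
f 26 28 14
f 27 11 29
f 27 29 28
f 28 29 30
f 28 30 14
f 29 11 12
f 29 12 30
f 30 12 13
f 30 13 14
f 32 31 35
f 32 35 33
f 33 35 36
f 33 36 34
f 35 31 37
f 35 37 36
f 36 37 38
f 36 38 34
f 37 31 39
f 37 39 38
f 38 39 40
f 38 40 34
f 39 31 41
f 39 41 40
f 40 41 42
f 40 42 34
f 41 31 43
f 41 43 42
f 42 43 44
f 42 44 34
f 43 31 45
f 43 45 44
f 44 45 46
f 44 46 34
f 45 31 47
f 45 47 46
f 46 47 48
f 46 48 34
f 47 31 49
f 47 49 48
f 48 49 50
f 48 50 34
f 49 31 51
f 49 51 50
f 50 51 52
f 50 52 34
f 51 31 53
f 51 53 52
f 52 53 54
f 52 54 34
f 53 31 55
f 53 55 54
f 54 55 56
f 54 56 34
f 55 31 57
f 55 57 56
f 56 57 58
f 56 58 34
f 57 31 59
f 57 59 58
f 58 59 60
f 58 60 34
f 59 31 61
f 59 61 60
f 60 61 62
f 60 62 34
f 61 31 32
f 61 32 62
f 62 32 33
f 62 33 34



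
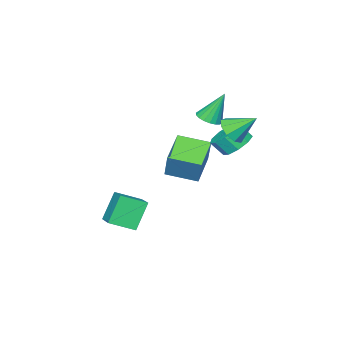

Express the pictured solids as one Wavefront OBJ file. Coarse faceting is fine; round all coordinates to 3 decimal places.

v -4.21 -2.435 -1.819
v -3.767 -1.792 -0.142
v -2.501 -1.552 -2.609
v -2.057 -0.909 -0.932
v -3.223 -4.031 -1.468
v -2.779 -3.388 0.209
v -1.513 -3.148 -2.258
v -1.07 -2.505 -0.581
v -3.116 0.744 0.832
v -2.377 1.442 0.997
v -1.985 0.834 1.813
v -2.724 0.136 1.648
v -2.945 1.596 1.385
v -2.553 0.989 2.2
v -3.593 1.351 1.513
v -3.201 0.744 2.329
v -4.018 0.822 1.323
v -3.626 0.215 2.139
v -4.02 0.257 0.904
v -3.629 -0.351 1.719
v -3.6 -0.081 0.45
v -3.208 -0.689 1.266
v -2.953 -0.033 0.176
v -2.561 -0.641 0.991
v -2.382 0.379 0.208
v -1.991 -0.229 1.024
v -2.155 0.961 0.533
v -1.763 0.354 1.348
v 1.62 -1.763 -2.418
v 2.686 -2.725 -1.81
v 2.476 -0.428 -1.807
v 3.543 -1.39 -1.199
v 2.617 -1.67 -4.021
v 3.684 -2.632 -3.413
v 3.474 -0.335 -3.41
v 4.54 -1.297 -2.802
v -1.734 1.542 2.69
v -1.421 1.045 3.412
v -2.406 2.658 3.75
v -0.985 1.474 3.237
v -0.899 1.934 2.807
v -1.203 2.211 2.322
v -1.756 2.175 2.009
v -2.298 1.842 2.015
v -2.576 1.369 2.337
v -2.46 0.977 2.824
v -2.004 0.849 3.248
v -3.529 -1.75 1.841
v -2.976 -1.185 1.844
v -4.131 -1.17 3.679
v -3.253 -1.023 1.702
v -3.585 -1.004 1.587
v -3.906 -1.133 1.522
v -4.152 -1.384 1.521
v -4.274 -1.708 1.583
v -4.249 -2.04 1.696
v -4.081 -2.314 1.838
v -3.804 -2.477 1.98
v -3.472 -2.496 2.095
v -3.151 -2.367 2.159
v -2.906 -2.116 2.16
v -2.783 -1.792 2.098
v -2.808 -1.46 1.985
f 2 4 1
f 5 2 1
f 1 4 3
f 3 5 1
f 2 8 4
f 6 2 5
f 6 8 2
f 4 8 3
f 7 5 3
f 3 8 7
f 7 6 5
f 8 6 7
f 10 9 13
f 10 13 11
f 11 13 14
f 11 14 12
f 13 9 15
f 13 15 14
f 14 15 16
f 14 16 12
f 15 9 17
f 15 17 16
f 16 17 18
f 16 18 12
f 17 9 19
f 17 19 18
f 18 19 20
f 18 20 12
f 19 9 21
f 19 21 20
f 20 21 22
f 20 22 12
f 21 9 23
f 21 23 22
f 22 23 24
f 22 24 12
f 23 9 25
f 23 25 24
f 24 25 26
f 24 26 12
f 25 9 27
f 25 27 26
f 26 27 28
f 26 28 12
f 27 9 10
f 27 10 28
f 28 10 11
f 28 11 12
f 30 32 29
f 33 30 29
f 29 32 31
f 31 33 29
f 30 36 32
f 34 30 33
f 34 36 30
f 32 36 31
f 35 33 31
f 31 36 35
f 35 34 33
f 36 34 35
f 38 37 40
f 38 40 39
f 40 37 41
f 40 41 39
f 41 37 42
f 41 42 39
f 42 37 43
f 42 43 39
f 43 37 44
f 43 44 39
f 44 37 45
f 44 45 39
f 45 37 46
f 45 46 39
f 46 37 47
f 46 47 39
f 47 37 38
f 47 38 39
f 49 48 51
f 49 51 50
f 51 48 52
f 51 52 50
f 52 48 53
f 52 53 50
f 53 48 54
f 53 54 50
f 54 48 55
f 54 55 50
f 55 48 56
f 55 56 50
f 56 48 57
f 56 57 50
f 57 48 58
f 57 58 50
f 58 48 59
f 58 59 50
f 59 48 60
f 59 60 50
f 60 48 61
f 60 61 50
f 61 48 62
f 61 62 50
f 62 48 63
f 62 63 50
f 63 48 49
f 63 49 50



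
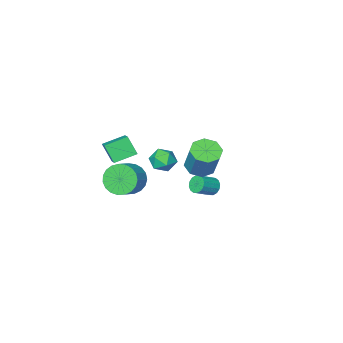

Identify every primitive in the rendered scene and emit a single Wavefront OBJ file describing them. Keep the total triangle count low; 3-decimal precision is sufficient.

v 2.269 4.474 2.729
v 2.729 4.374 2.177
v 2.791 3.606 3.323
v 3.251 3.506 2.771
v 3.292 4.109 3.173
v 2.969 4.645 2.806
v 2.551 3.335 2.694
v 2.228 3.871 2.327
v 2.903 3.67 2.156
v 3.362 4.148 2.452
v 2.158 3.832 3.048
v 2.617 4.31 3.344
v -3.355 -1.119 -4.153
v -3.09 -1.293 -4.627
v -2.101 -1.274 -4.081
v -2.365 -1.101 -3.607
v -3.087 -0.998 -4.642
v -2.098 -0.98 -4.096
v -3.156 -0.736 -4.525
v -2.167 -0.718 -3.98
v -3.279 -0.576 -4.309
v -2.289 -0.558 -3.764
v -3.421 -0.562 -4.051
v -2.432 -0.544 -3.506
v -3.546 -0.697 -3.82
v -2.556 -0.679 -3.275
v -3.619 -0.946 -3.679
v -2.63 -0.927 -3.133
v -3.622 -1.24 -3.664
v -2.633 -1.222 -3.118
v -3.553 -1.502 -3.78
v -2.564 -1.484 -3.235
v -3.431 -1.662 -3.996
v -2.441 -1.644 -3.451
v -3.288 -1.676 -4.254
v -2.299 -1.658 -3.709
v -3.164 -1.541 -4.485
v -2.174 -1.523 -3.94
v 1.772 -0.796 -1.576
v 2.288 -0.829 -2.373
v 3.143 -0.318 -1.842
v 2.628 -0.284 -1.044
v 2.102 -0.482 -2.409
v 2.958 0.029 -1.878
v 1.86 -0.189 -2.302
v 2.716 0.322 -1.77
v 1.603 -0.001 -2.068
v 2.459 0.51 -1.537
v 1.375 0.049 -1.75
v 2.23 0.561 -1.218
v 1.215 -0.046 -1.401
v 2.071 0.466 -0.87
v 1.152 -0.271 -1.083
v 2.008 0.241 -0.551
v 1.196 -0.587 -0.85
v 2.052 -0.075 -0.318
v 1.34 -0.939 -0.742
v 2.196 -0.427 -0.21
v 1.558 -1.266 -0.779
v 2.414 -0.754 -0.247
v 1.814 -1.512 -0.953
v 2.669 -1 -0.421
v 2.062 -1.634 -1.235
v 2.918 -1.122 -0.703
v 2.26 -1.611 -1.576
v 3.116 -1.099 -1.044
v 2.374 -1.447 -1.917
v 3.229 -0.935 -1.385
v 2.383 -1.171 -2.199
v 3.239 -0.659 -1.667
v -1.26 0.956 -0.639
v -0.506 1.192 -0.892
v -0.245 2.119 0.746
v -1 1.884 0.999
v -0.957 1.607 -1.056
v -0.697 2.534 0.582
v -1.587 1.642 -0.975
v -1.326 2.569 0.663
v -2.025 1.275 -0.697
v -1.764 2.202 0.94
v -2.015 0.721 -0.386
v -1.754 1.648 1.252
v -1.563 0.306 -0.222
v -1.303 1.233 1.416
v -0.934 0.271 -0.303
v -0.673 1.198 1.335
v -0.496 0.638 -0.58
v -0.235 1.565 1.057
v 0.338 -2.713 -1.157
v 0.52 -3.358 -0.174
v 0.811 -1.635 -0.538
v 0.993 -2.28 0.445
v 1.527 -3 -1.565
v 1.709 -3.645 -0.582
v 2 -1.922 -0.946
v 2.182 -2.567 0.037
f 1 12 6
f 1 6 2
f 1 2 8
f 1 8 11
f 1 11 12
f 2 6 10
f 6 12 5
f 12 11 3
f 11 8 7
f 8 2 9
f 4 10 5
f 4 5 3
f 4 3 7
f 4 7 9
f 4 9 10
f 5 10 6
f 3 5 12
f 7 3 11
f 9 7 8
f 10 9 2
f 14 13 17
f 14 17 15
f 15 17 18
f 15 18 16
f 17 13 19
f 17 19 18
f 18 19 20
f 18 20 16
f 19 13 21
f 19 21 20
f 20 21 22
f 20 22 16
f 21 13 23
f 21 23 22
f 22 23 24
f 22 24 16
f 23 13 25
f 23 25 24
f 24 25 26
f 24 26 16
f 25 13 27
f 25 27 26
f 26 27 28
f 26 28 16
f 27 13 29
f 27 29 28
f 28 29 30
f 28 30 16
f 29 13 31
f 29 31 30
f 30 31 32
f 30 32 16
f 31 13 33
f 31 33 32
f 32 33 34
f 32 34 16
f 33 13 35
f 33 35 34
f 34 35 36
f 34 36 16
f 35 13 37
f 35 37 36
f 36 37 38
f 36 38 16
f 37 13 14
f 37 14 38
f 38 14 15
f 38 15 16
f 40 39 43
f 40 43 41
f 41 43 44
f 41 44 42
f 43 39 45
f 43 45 44
f 44 45 46
f 44 46 42
f 45 39 47
f 45 47 46
f 46 47 48
f 46 48 42
f 47 39 49
f 47 49 48
f 48 49 50
f 48 50 42
f 49 39 51
f 49 51 50
f 50 51 52
f 50 52 42
f 51 39 53
f 51 53 52
f 52 53 54
f 52 54 42
f 53 39 55
f 53 55 54
f 54 55 56
f 54 56 42
f 55 39 57
f 55 57 56
f 56 57 58
f 56 58 42
f 57 39 59
f 57 59 58
f 58 59 60
f 58 60 42
f 59 39 61
f 59 61 60
f 60 61 62
f 60 62 42
f 61 39 63
f 61 63 62
f 62 63 64
f 62 64 42
f 63 39 65
f 63 65 64
f 64 65 66
f 64 66 42
f 65 39 67
f 65 67 66
f 66 67 68
f 66 68 42
f 67 39 69
f 67 69 68
f 68 69 70
f 68 70 42
f 69 39 40
f 69 40 70
f 70 40 41
f 70 41 42
f 72 71 75
f 72 75 73
f 73 75 76
f 73 76 74
f 75 71 77
f 75 77 76
f 76 77 78
f 76 78 74
f 77 71 79
f 77 79 78
f 78 79 80
f 78 80 74
f 79 71 81
f 79 81 80
f 80 81 82
f 80 82 74
f 81 71 83
f 81 83 82
f 82 83 84
f 82 84 74
f 83 71 85
f 83 85 84
f 84 85 86
f 84 86 74
f 85 71 87
f 85 87 86
f 86 87 88
f 86 88 74
f 87 71 72
f 87 72 88
f 88 72 73
f 88 73 74
f 90 92 89
f 93 90 89
f 89 92 91
f 91 93 89
f 90 96 92
f 94 90 93
f 94 96 90
f 92 96 91
f 95 93 91
f 91 96 95
f 95 94 93
f 96 94 95

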